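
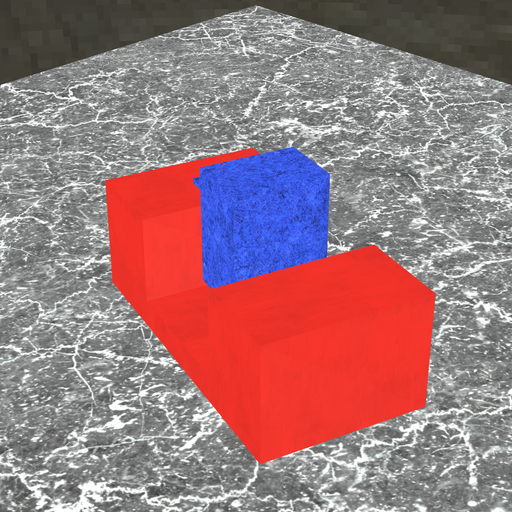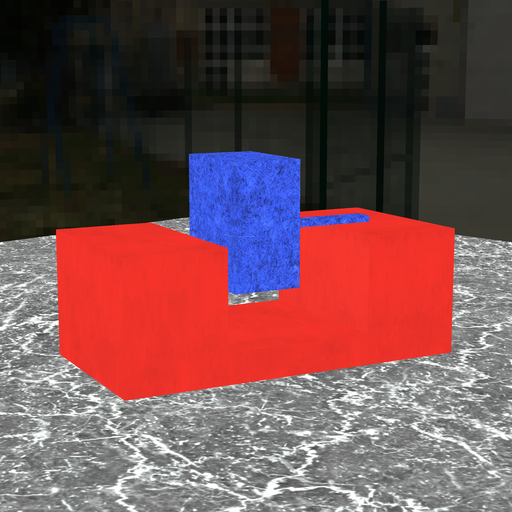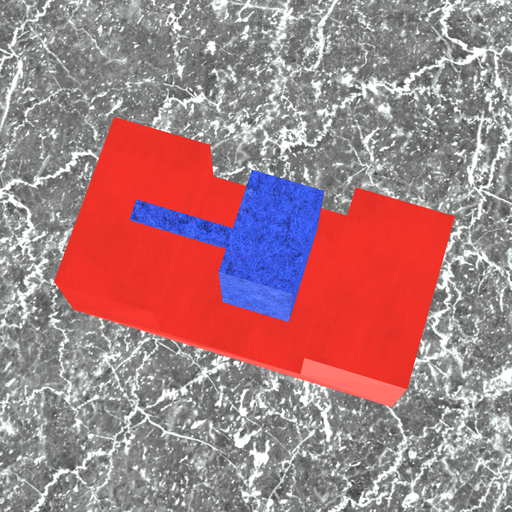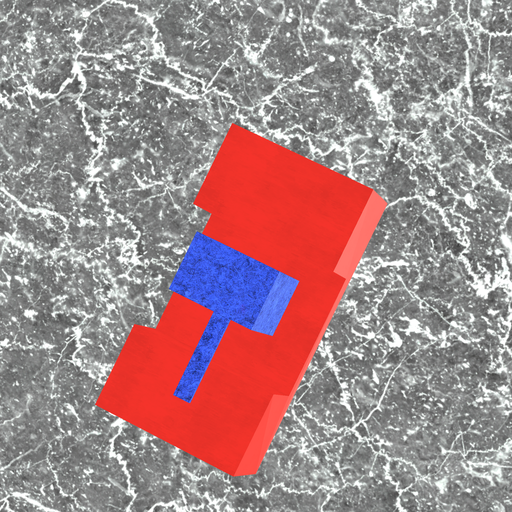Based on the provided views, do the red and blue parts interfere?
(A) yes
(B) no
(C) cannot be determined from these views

(B) no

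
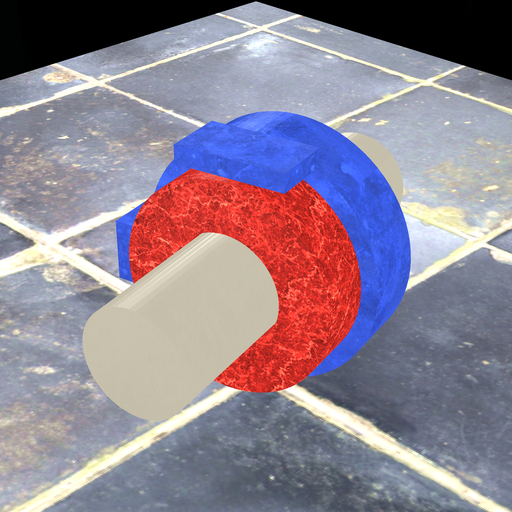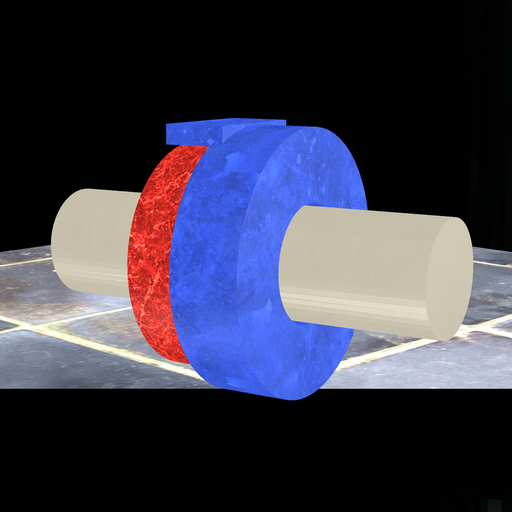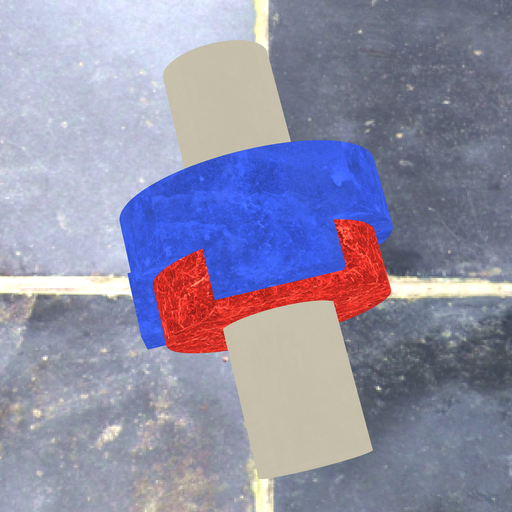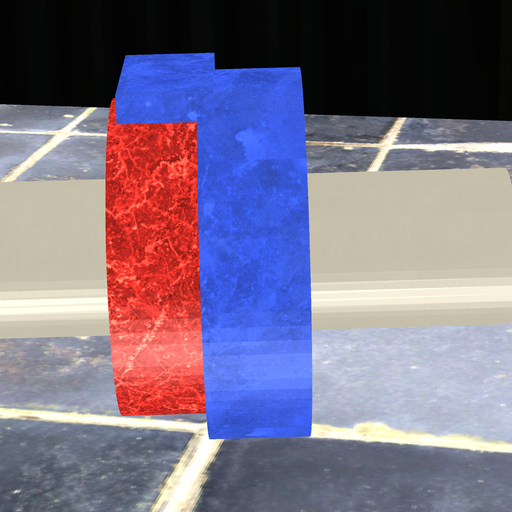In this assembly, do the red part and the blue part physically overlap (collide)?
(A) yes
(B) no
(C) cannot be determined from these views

(A) yes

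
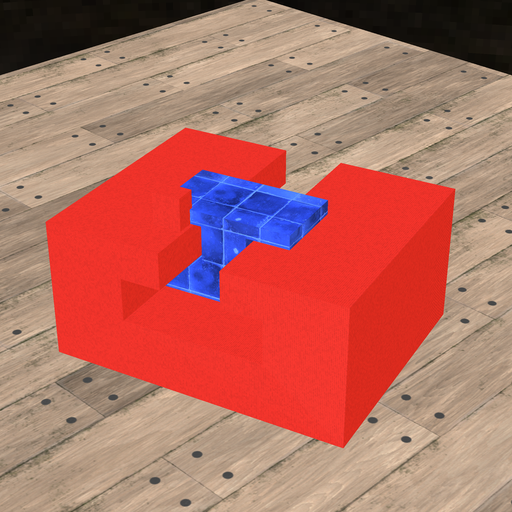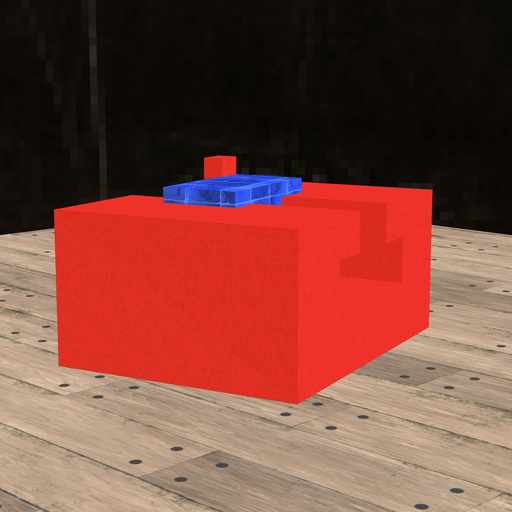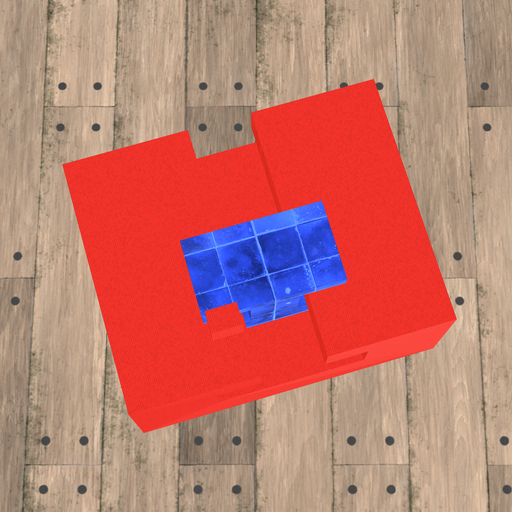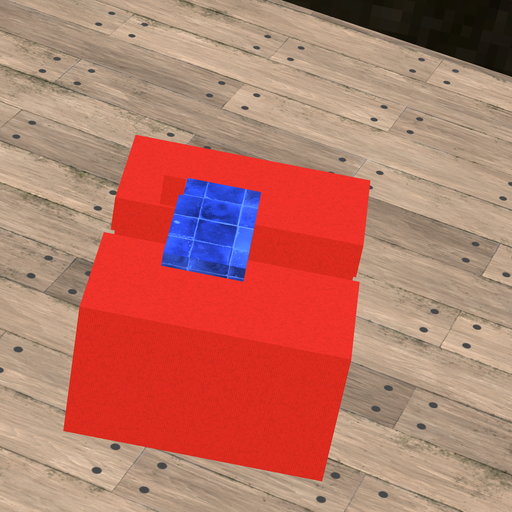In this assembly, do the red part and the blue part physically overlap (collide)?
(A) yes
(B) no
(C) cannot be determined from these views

(A) yes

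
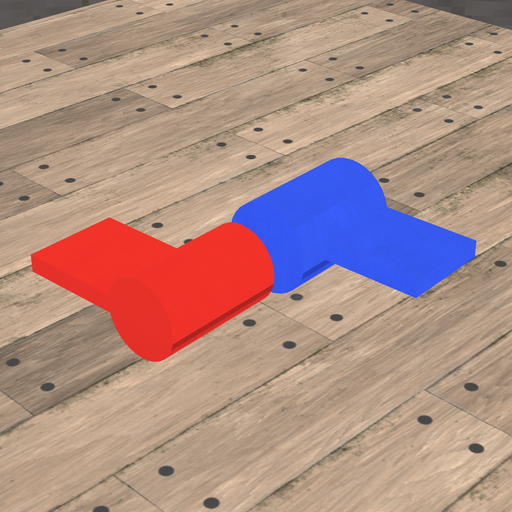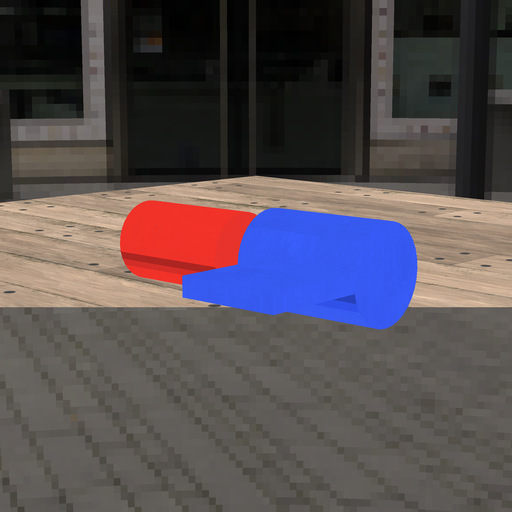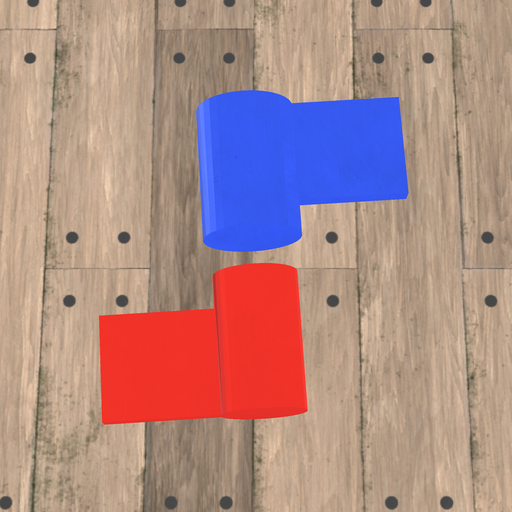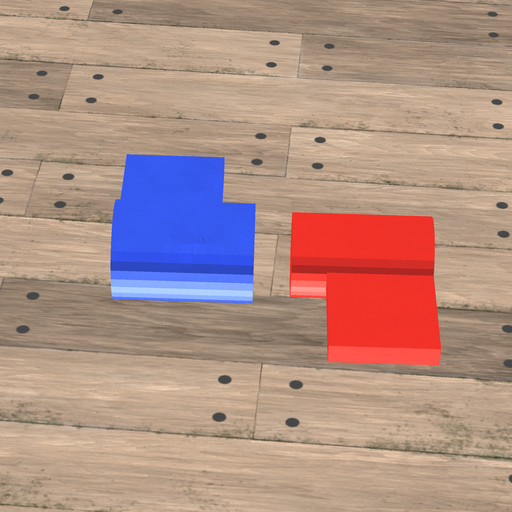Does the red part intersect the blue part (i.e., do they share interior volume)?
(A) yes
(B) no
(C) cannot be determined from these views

(B) no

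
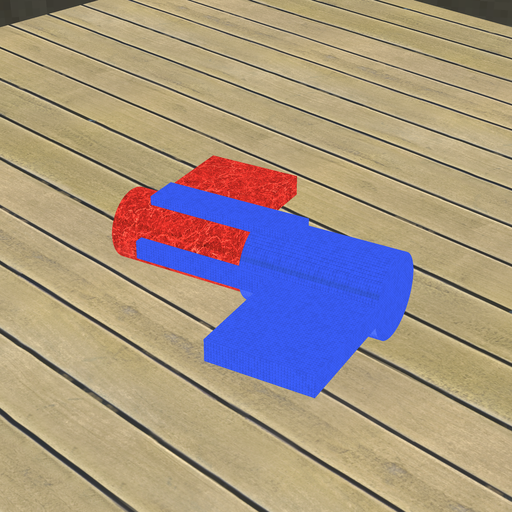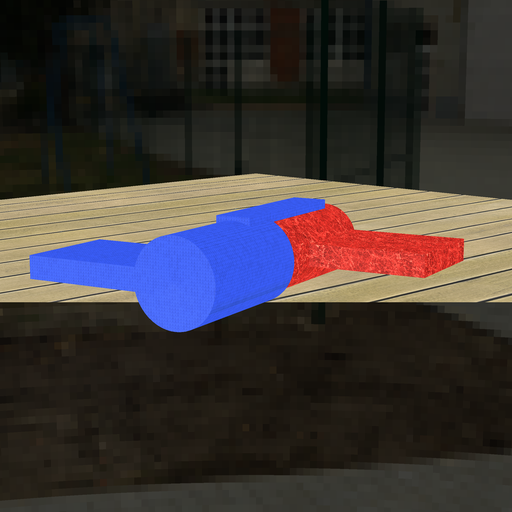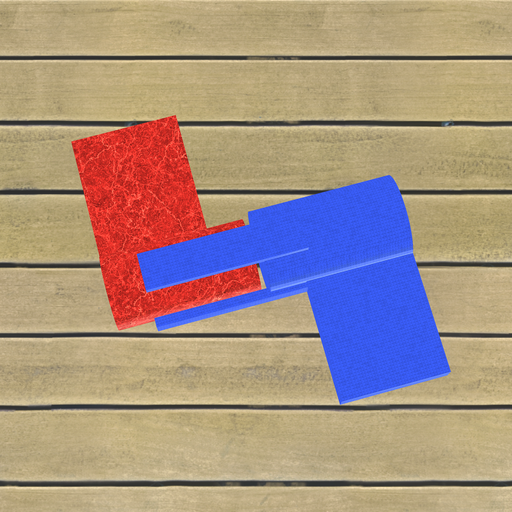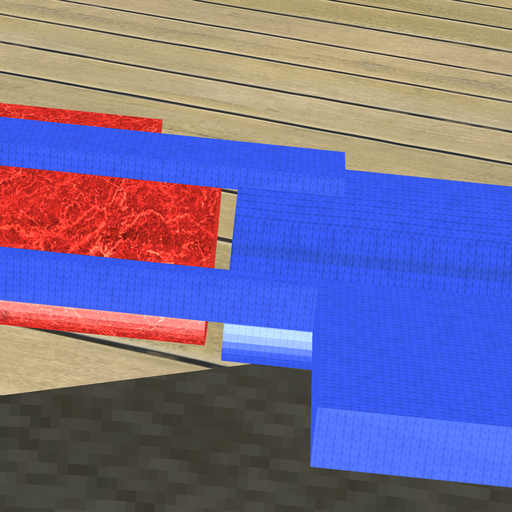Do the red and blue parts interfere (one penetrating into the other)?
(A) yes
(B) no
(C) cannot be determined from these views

(B) no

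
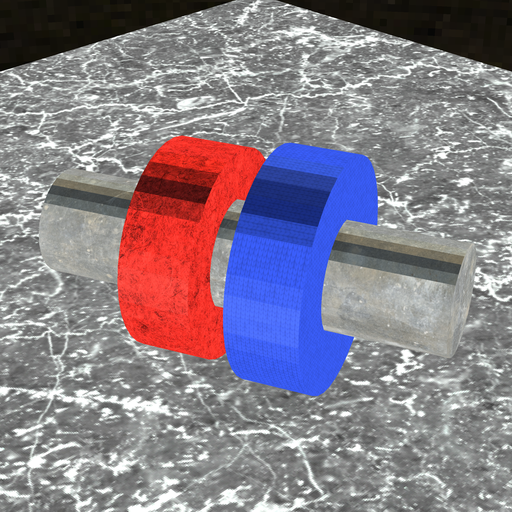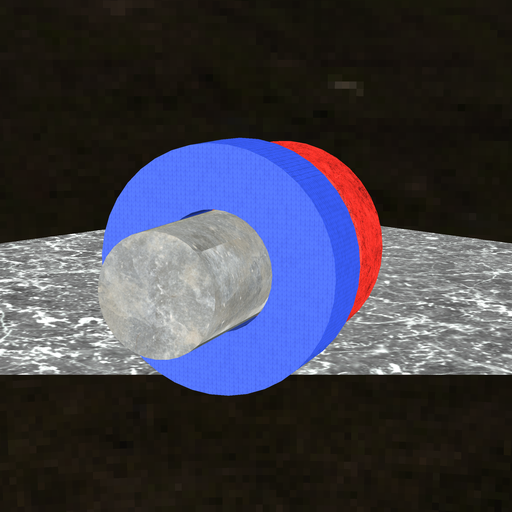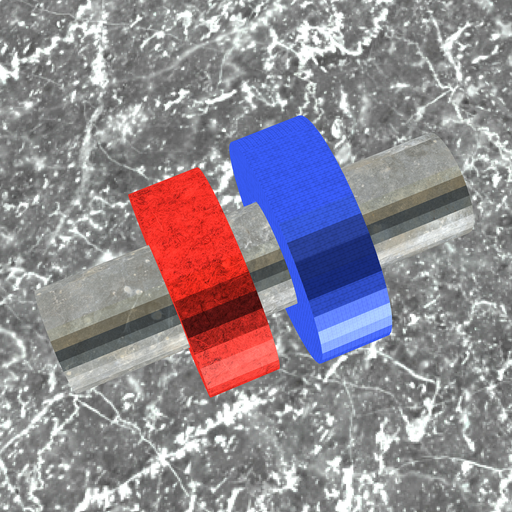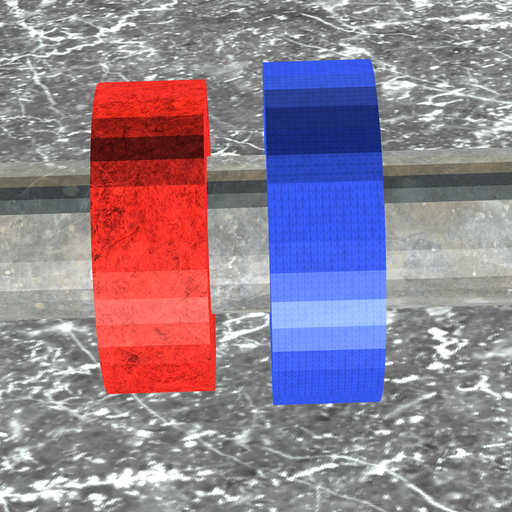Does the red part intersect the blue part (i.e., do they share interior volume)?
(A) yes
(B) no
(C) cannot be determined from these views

(B) no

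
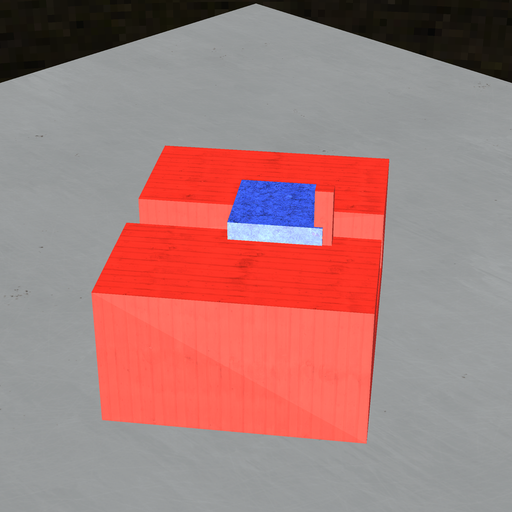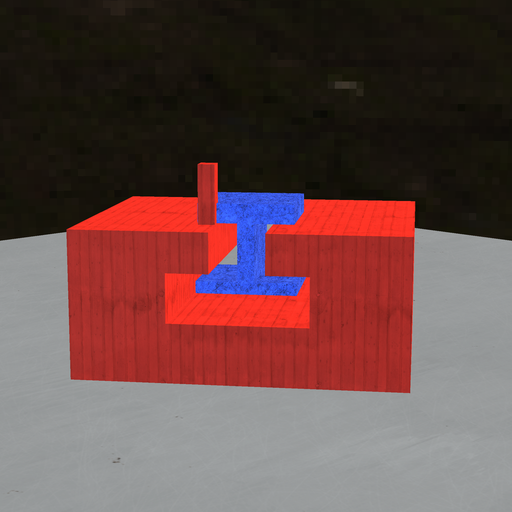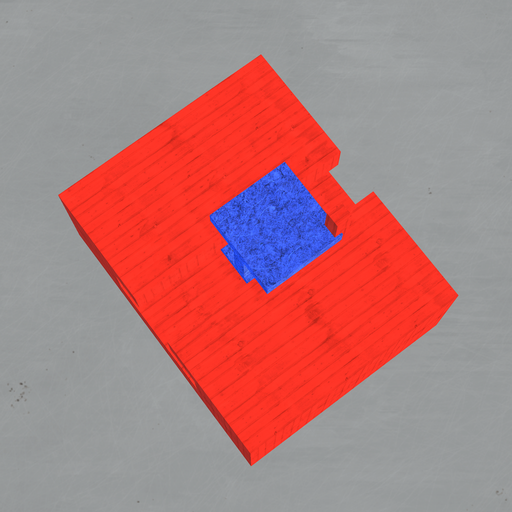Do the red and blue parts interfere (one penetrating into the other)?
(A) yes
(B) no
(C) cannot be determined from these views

(A) yes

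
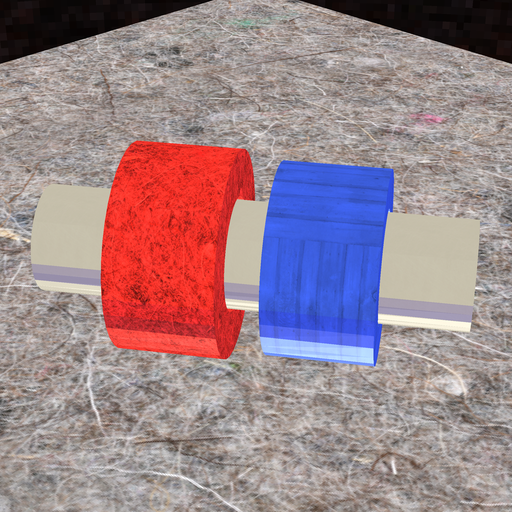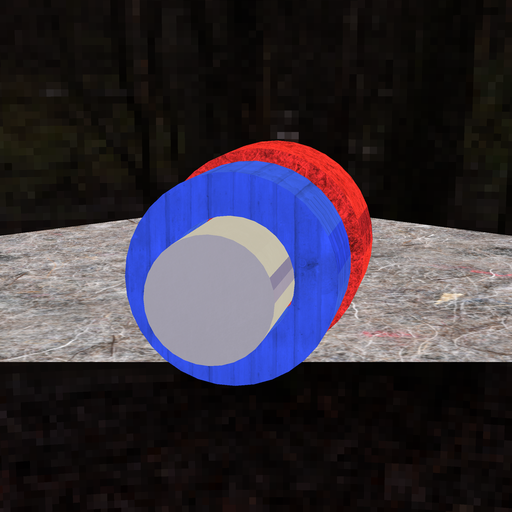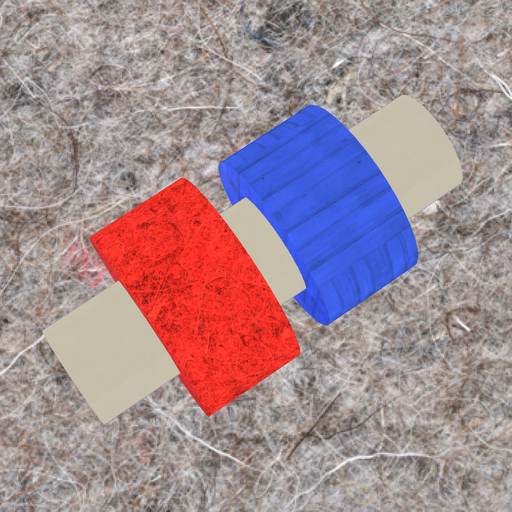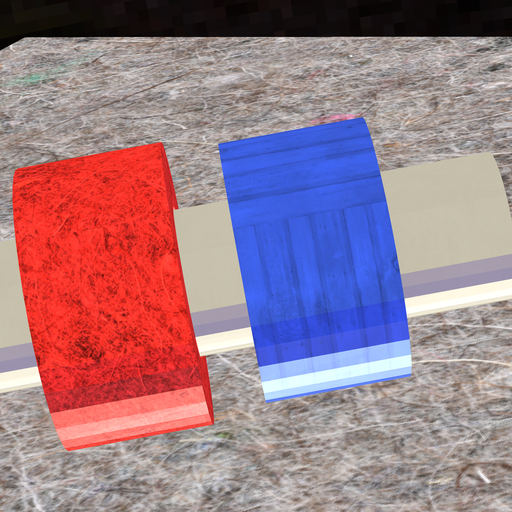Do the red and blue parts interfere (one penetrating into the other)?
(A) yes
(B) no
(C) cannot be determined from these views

(B) no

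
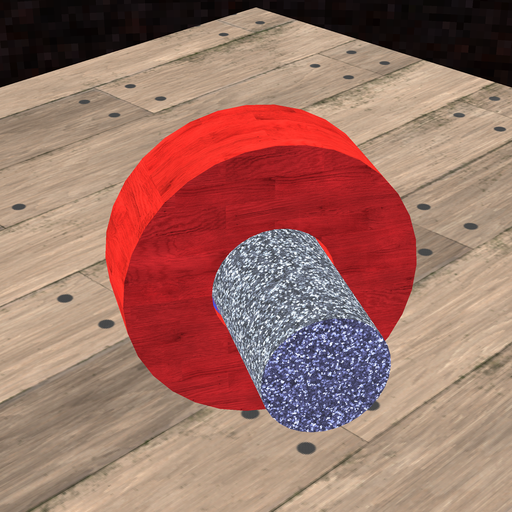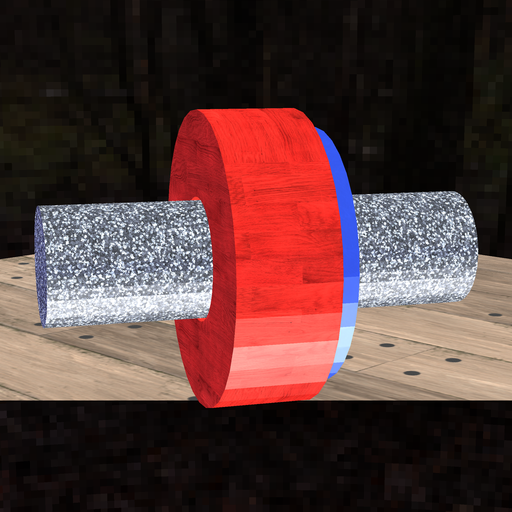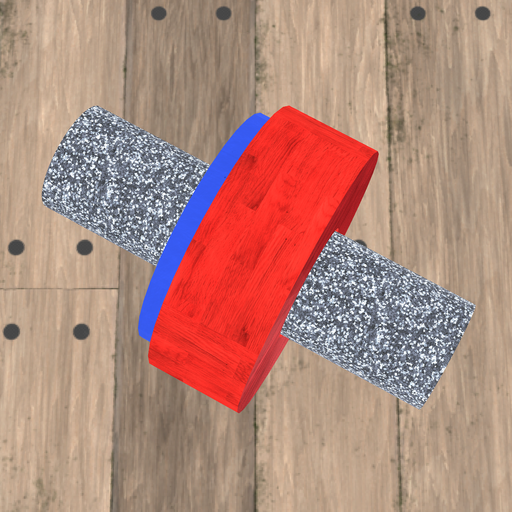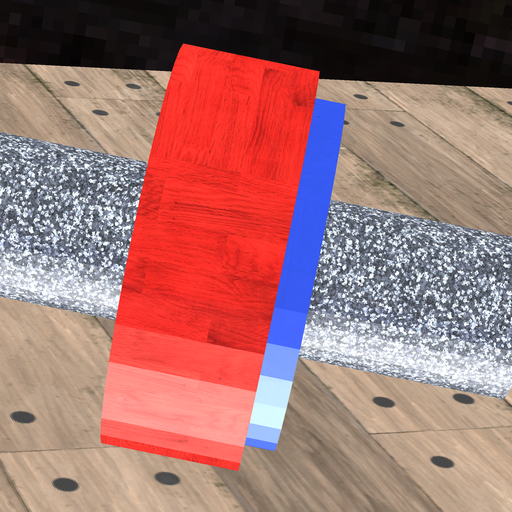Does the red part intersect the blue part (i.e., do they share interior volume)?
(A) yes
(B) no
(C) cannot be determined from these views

(A) yes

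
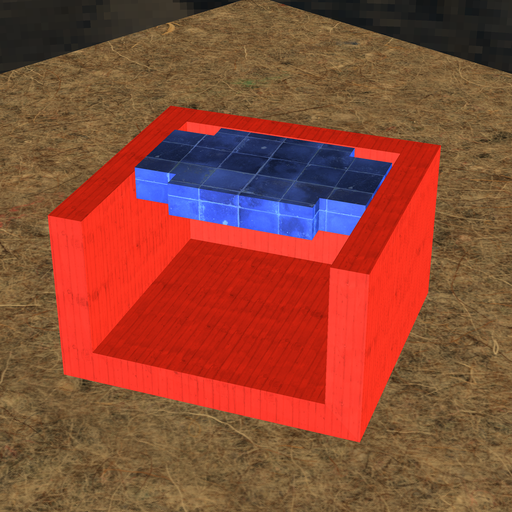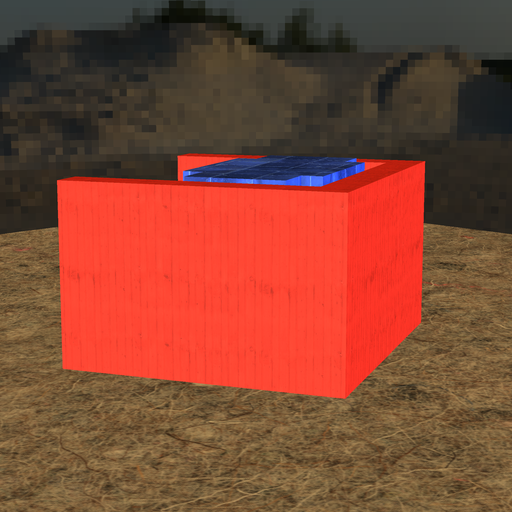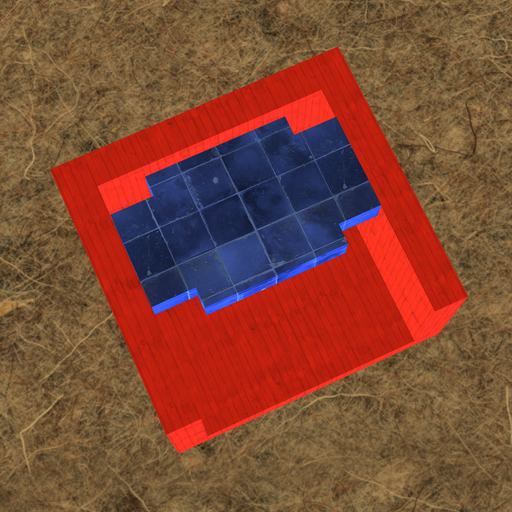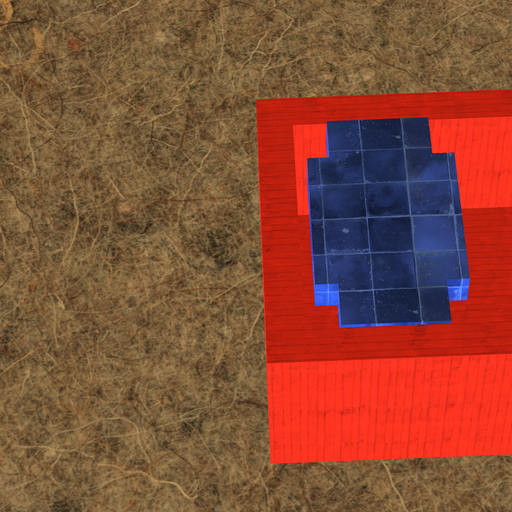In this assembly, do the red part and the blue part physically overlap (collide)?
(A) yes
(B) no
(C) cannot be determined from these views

(B) no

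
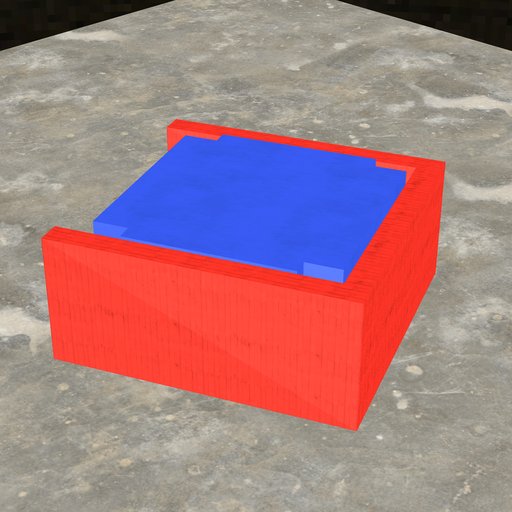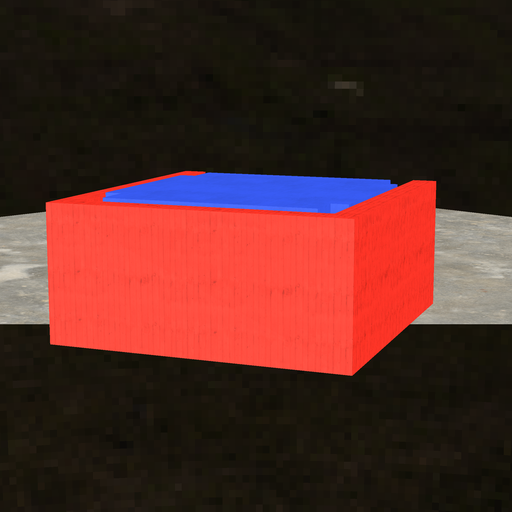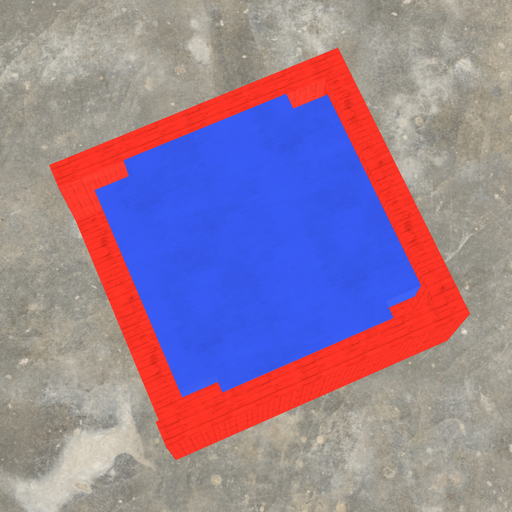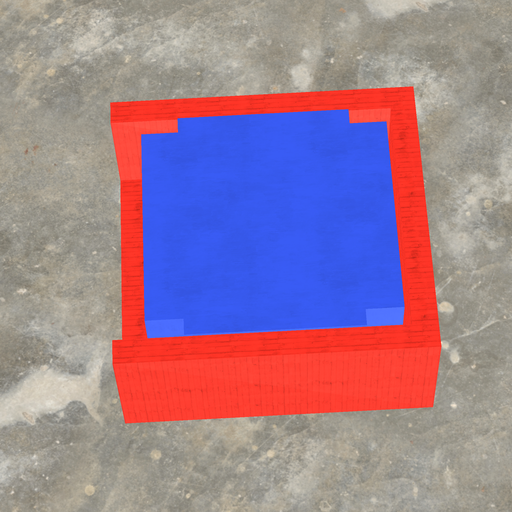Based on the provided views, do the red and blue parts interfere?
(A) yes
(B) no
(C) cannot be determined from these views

(B) no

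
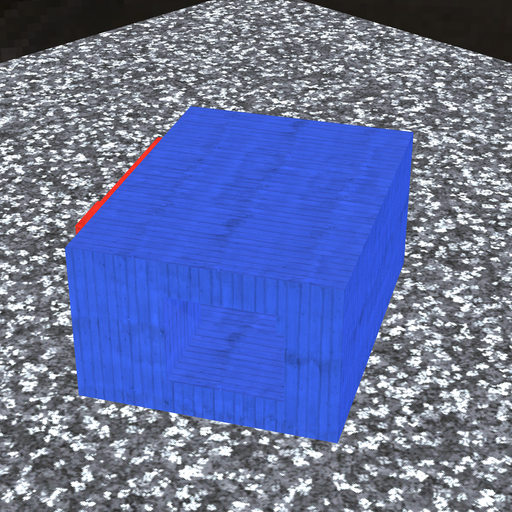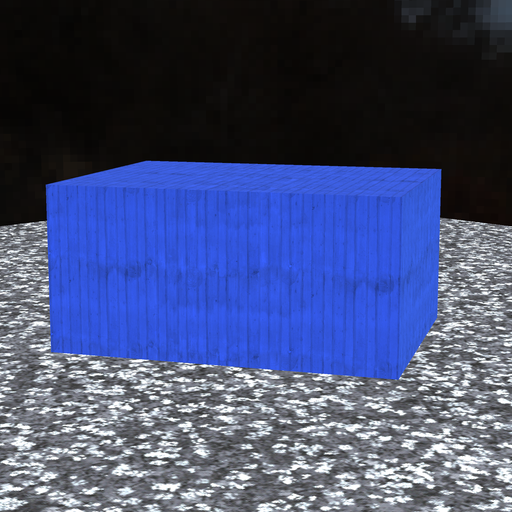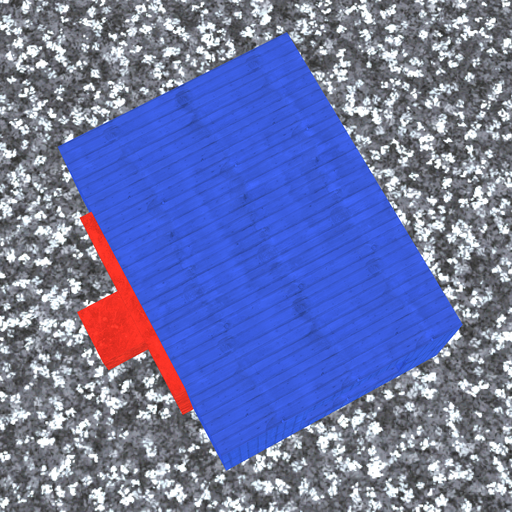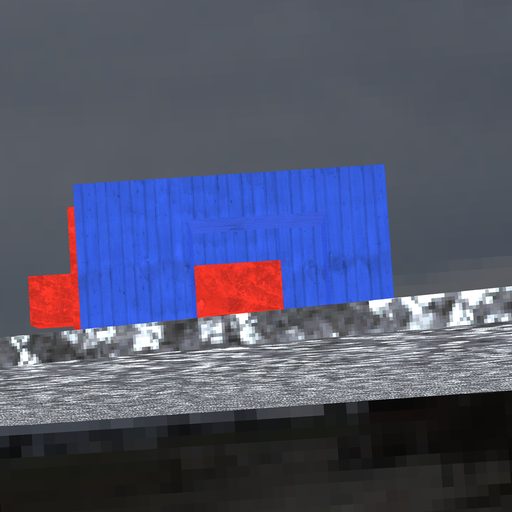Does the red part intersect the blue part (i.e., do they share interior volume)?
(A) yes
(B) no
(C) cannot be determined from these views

(A) yes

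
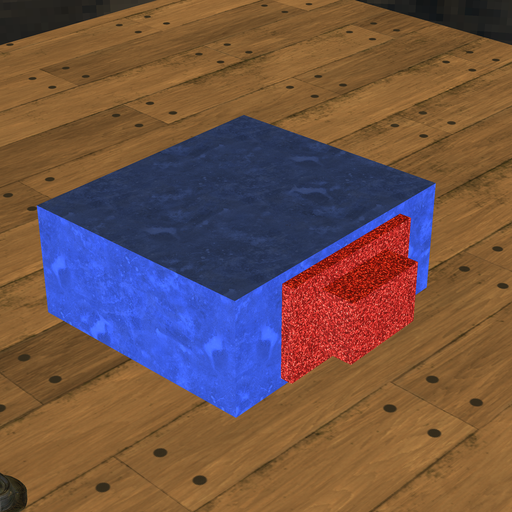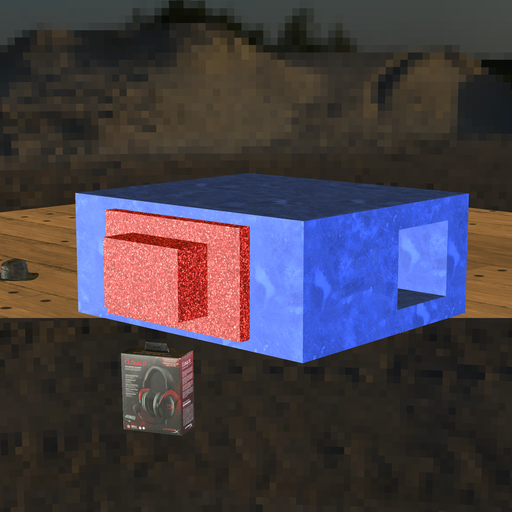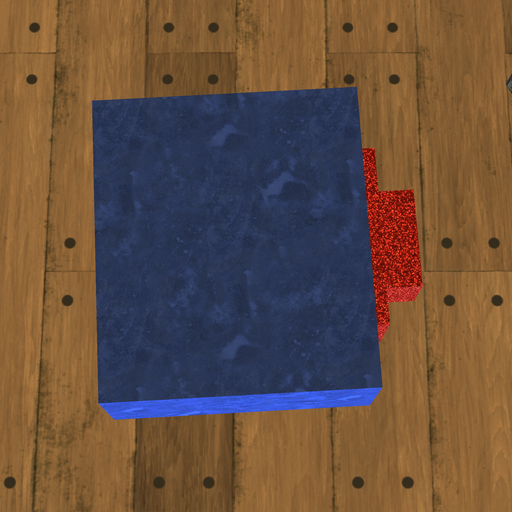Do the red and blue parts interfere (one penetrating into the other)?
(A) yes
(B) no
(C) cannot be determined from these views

(C) cannot be determined from these views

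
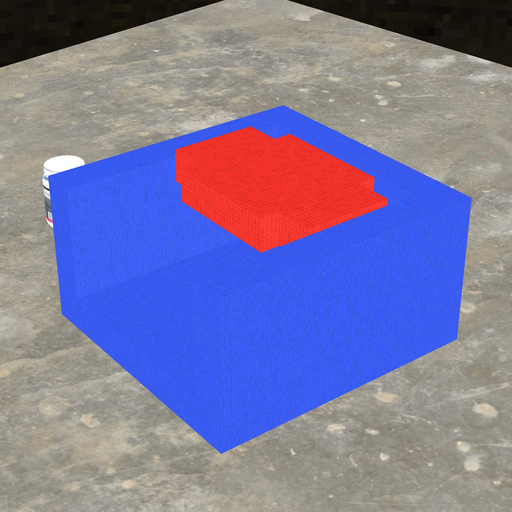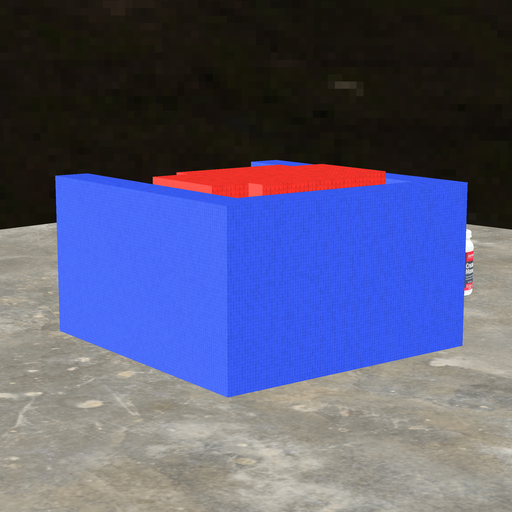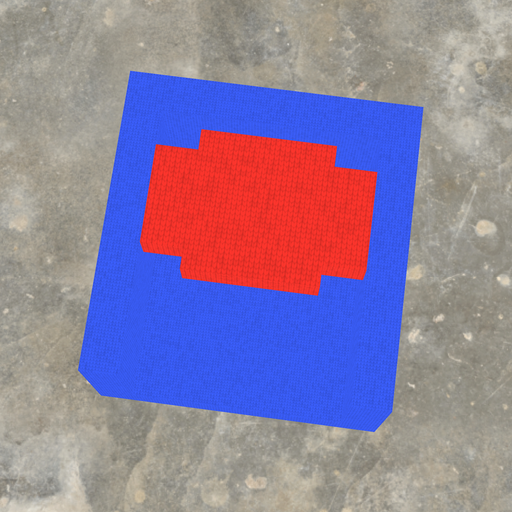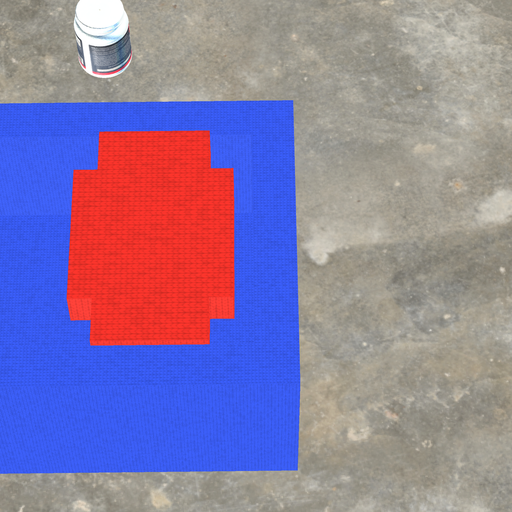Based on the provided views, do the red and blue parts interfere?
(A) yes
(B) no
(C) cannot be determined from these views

(B) no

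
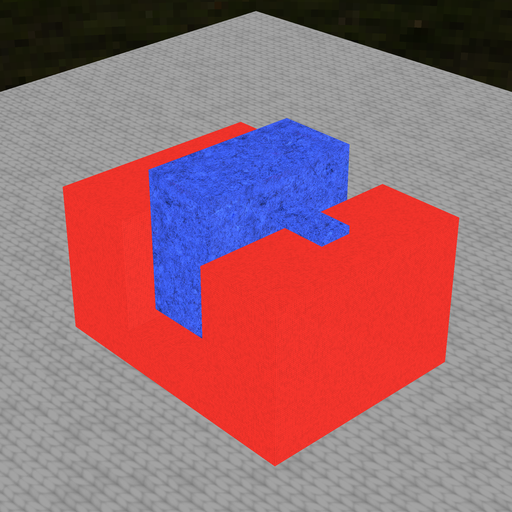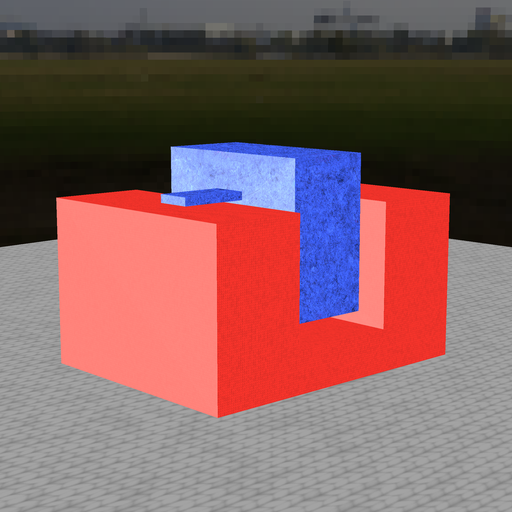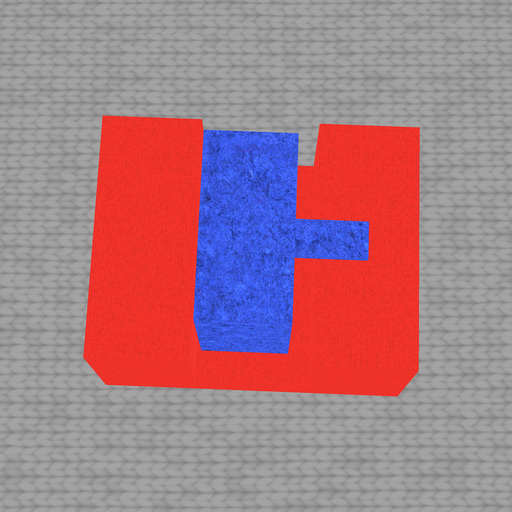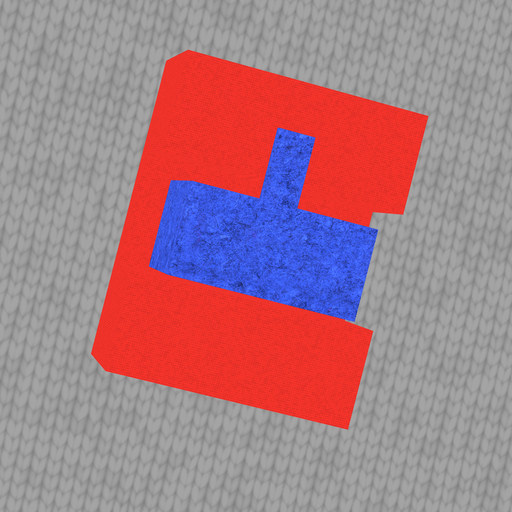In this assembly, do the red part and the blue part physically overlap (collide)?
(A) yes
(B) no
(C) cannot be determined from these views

(B) no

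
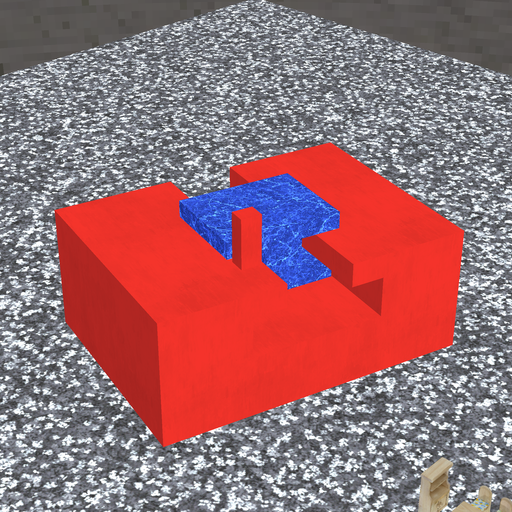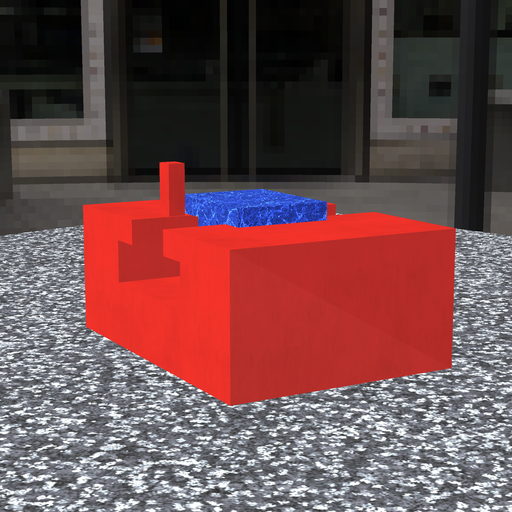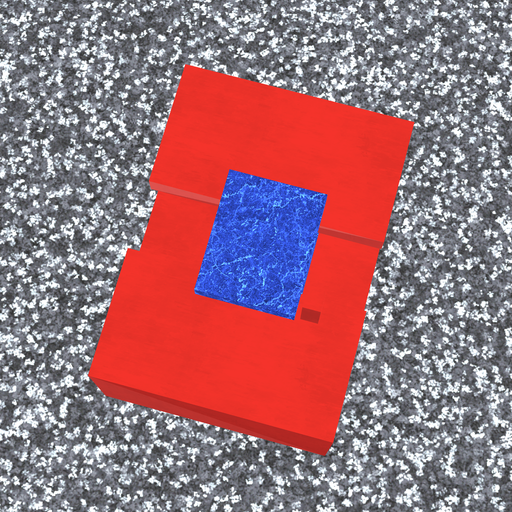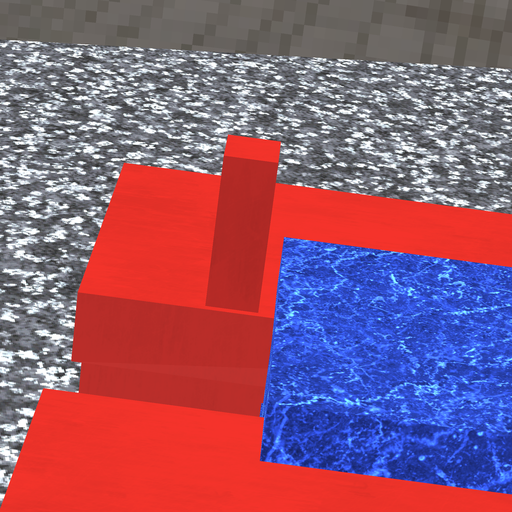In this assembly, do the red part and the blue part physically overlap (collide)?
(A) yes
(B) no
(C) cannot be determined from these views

(B) no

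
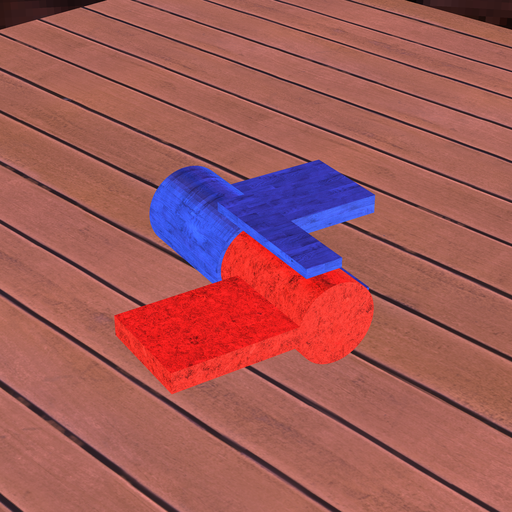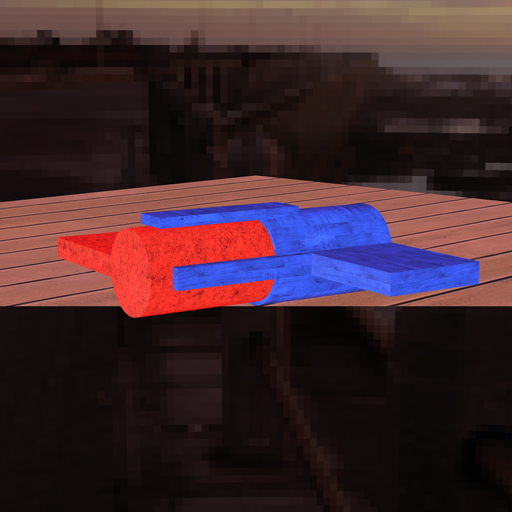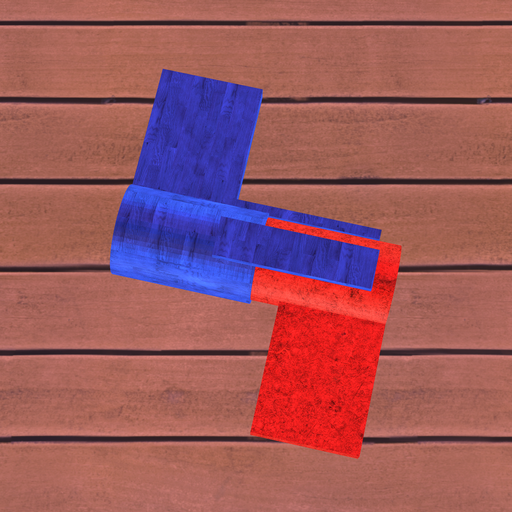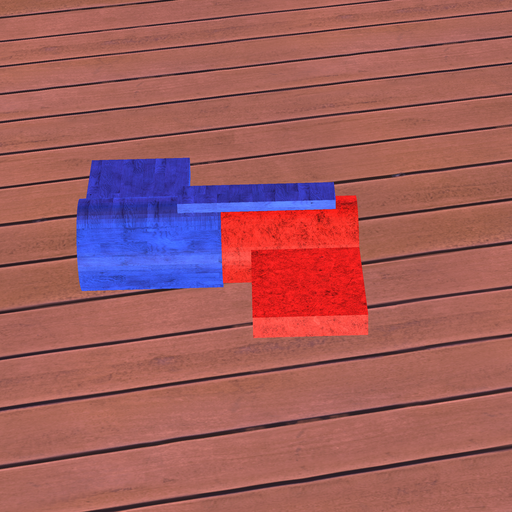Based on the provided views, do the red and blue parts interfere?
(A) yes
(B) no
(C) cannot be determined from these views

(A) yes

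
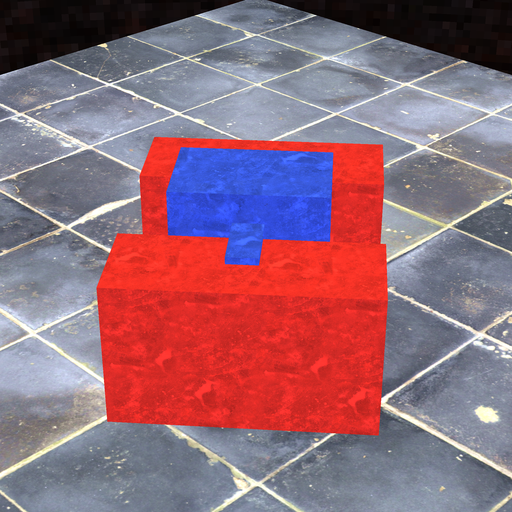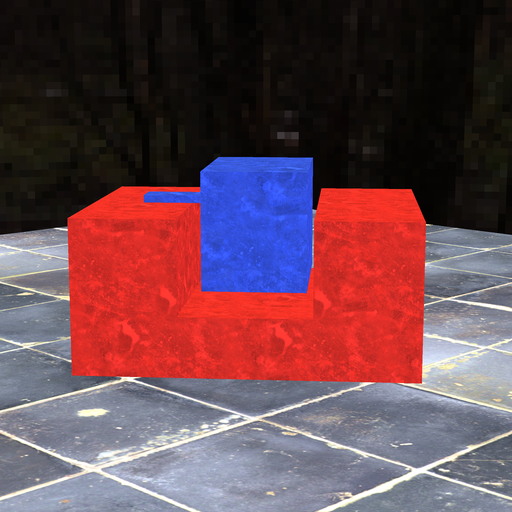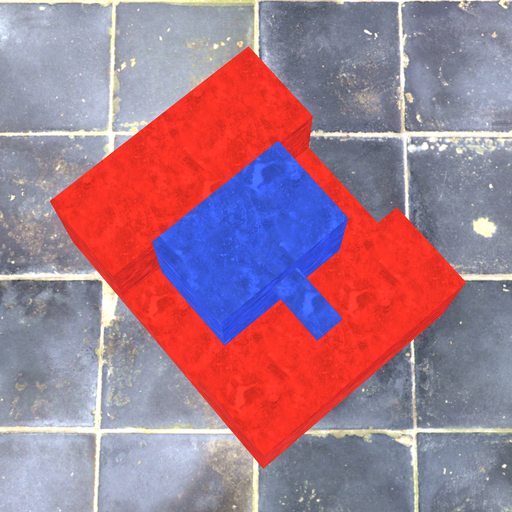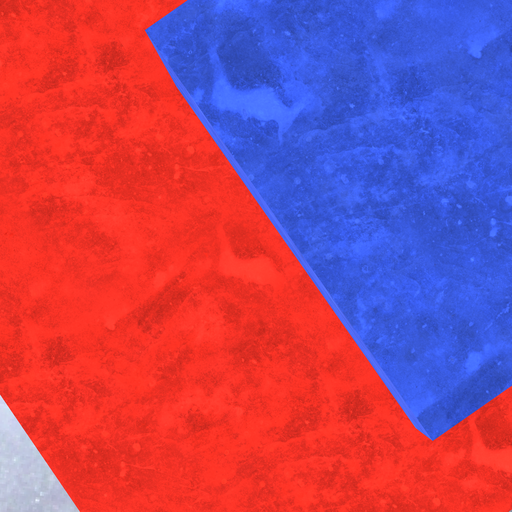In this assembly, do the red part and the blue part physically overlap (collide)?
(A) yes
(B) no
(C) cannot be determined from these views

(B) no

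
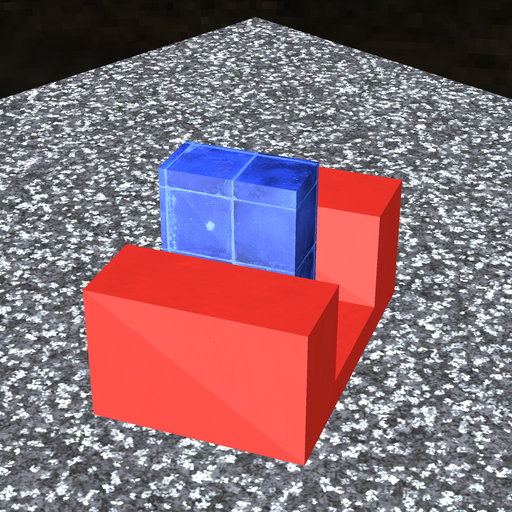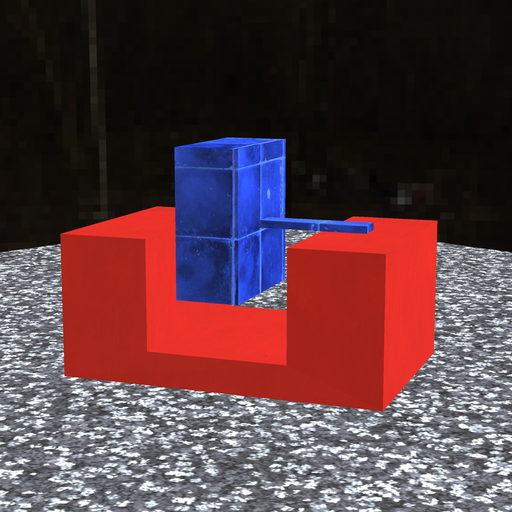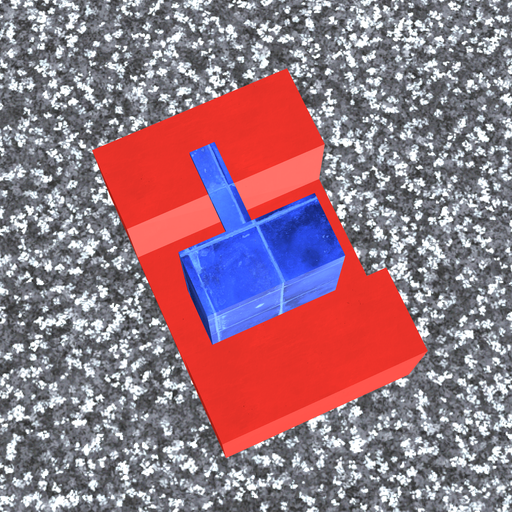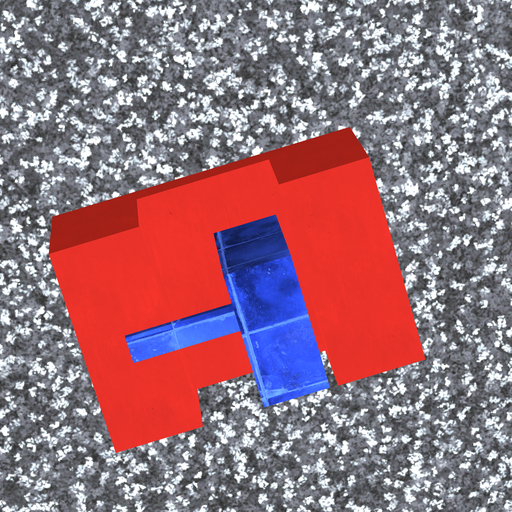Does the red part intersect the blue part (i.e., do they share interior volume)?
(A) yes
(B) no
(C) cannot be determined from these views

(B) no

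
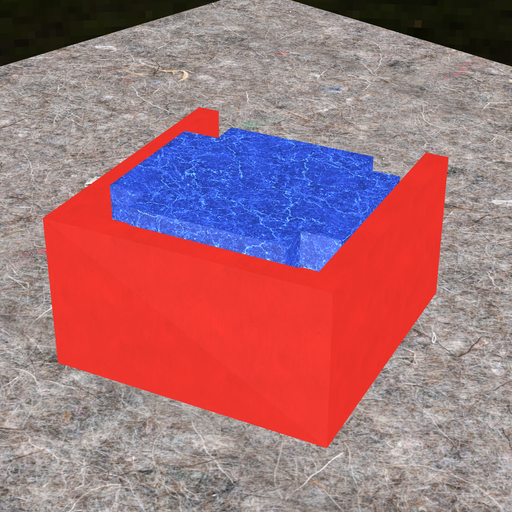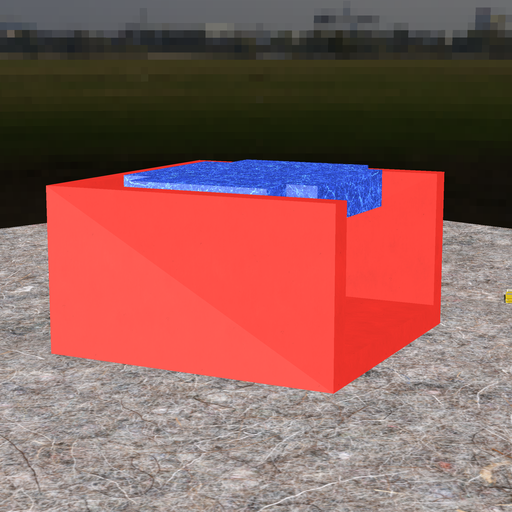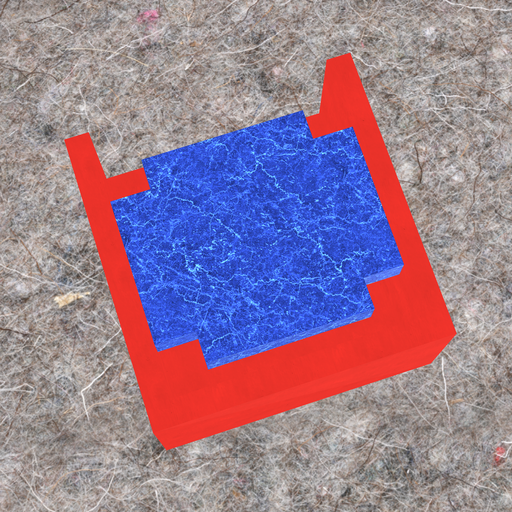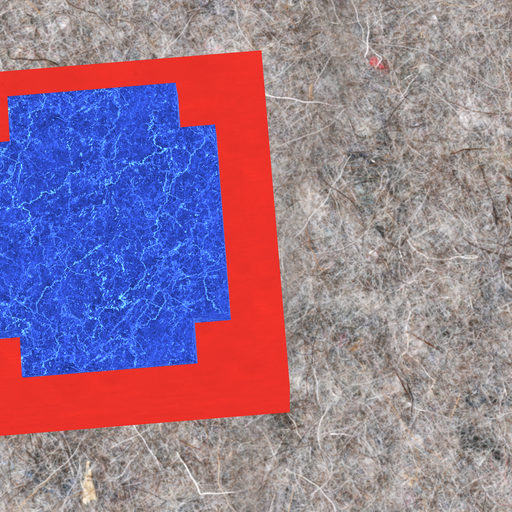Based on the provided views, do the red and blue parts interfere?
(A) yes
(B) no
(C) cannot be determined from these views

(B) no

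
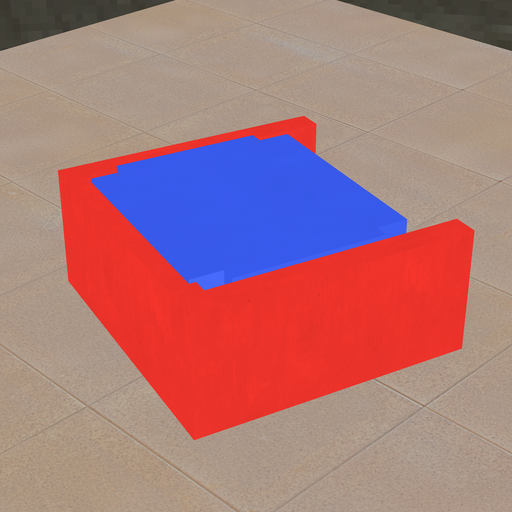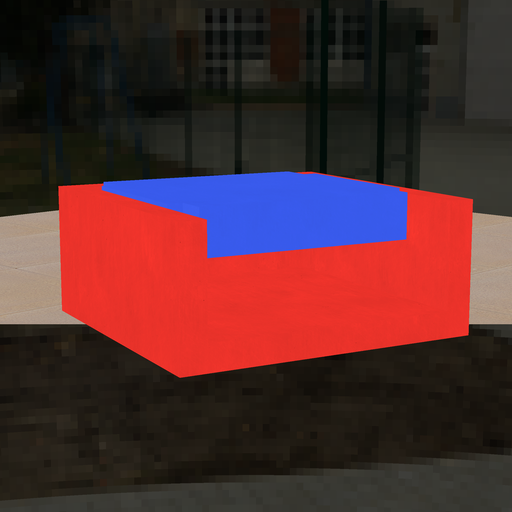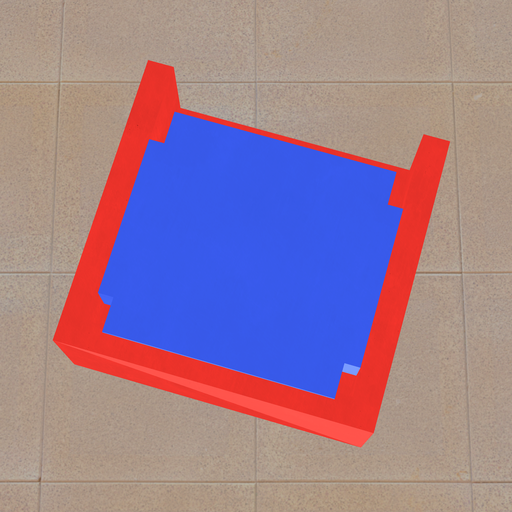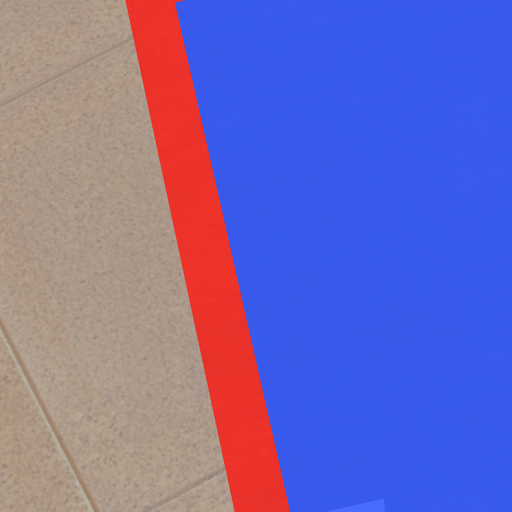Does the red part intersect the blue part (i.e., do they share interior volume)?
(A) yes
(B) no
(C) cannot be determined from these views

(A) yes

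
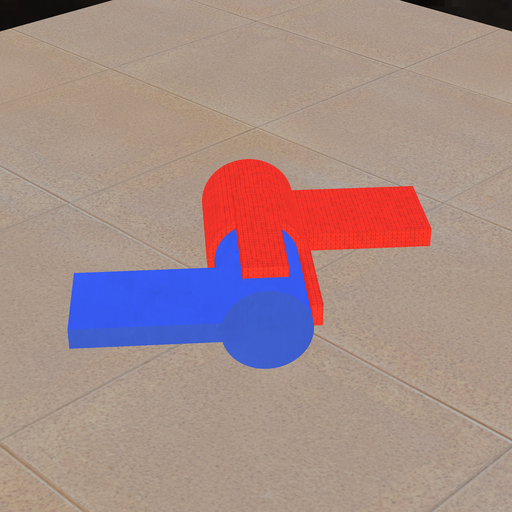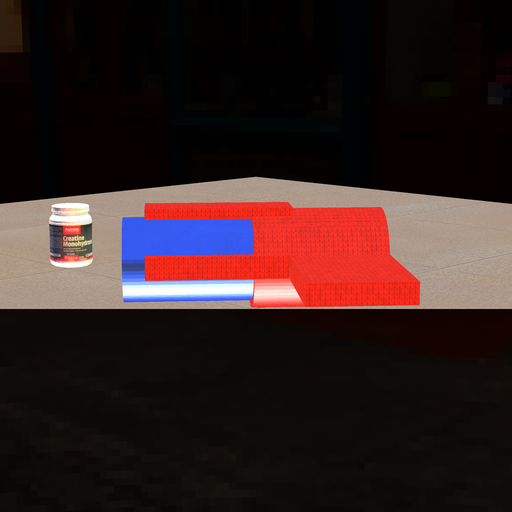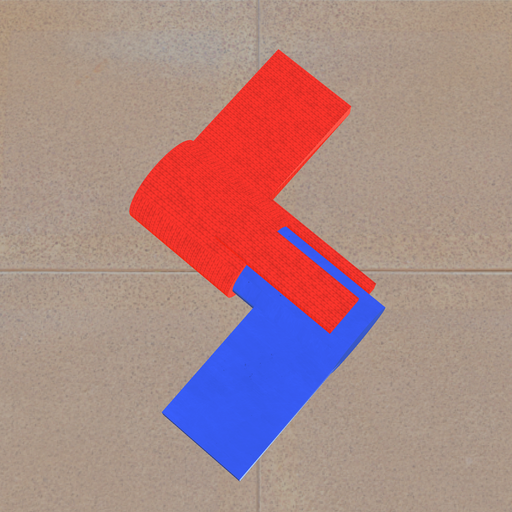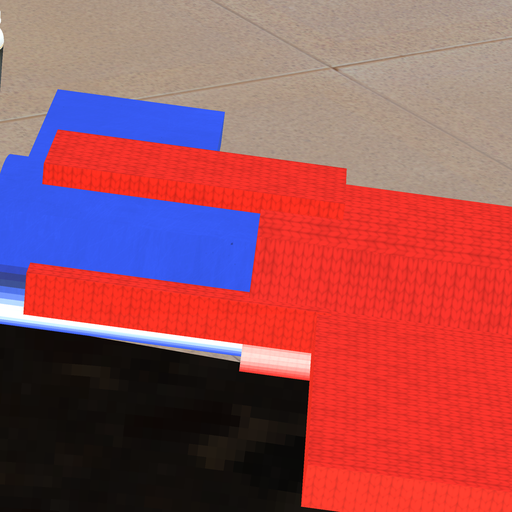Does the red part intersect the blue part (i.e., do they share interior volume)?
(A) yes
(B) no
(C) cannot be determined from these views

(A) yes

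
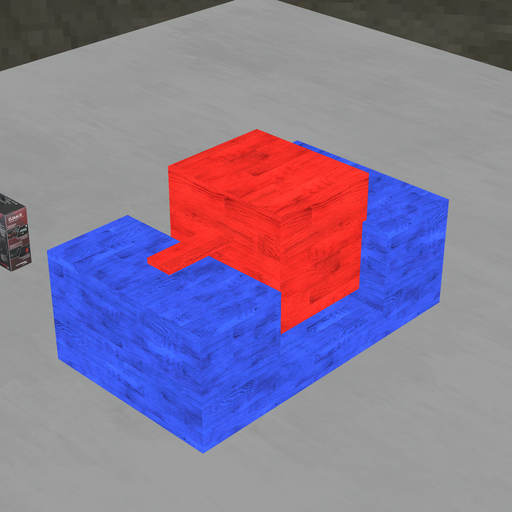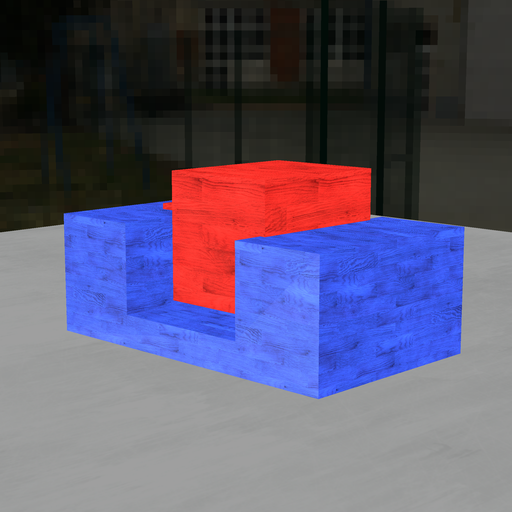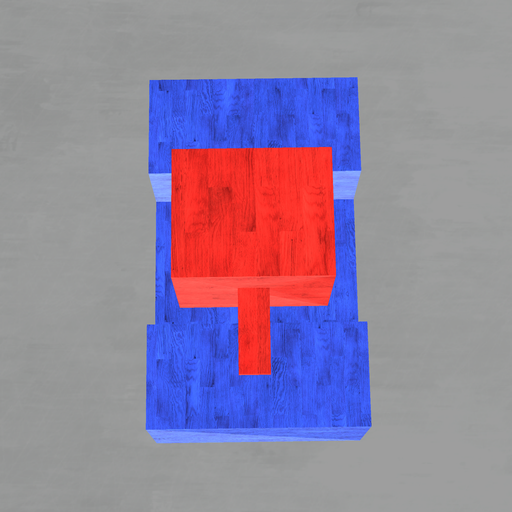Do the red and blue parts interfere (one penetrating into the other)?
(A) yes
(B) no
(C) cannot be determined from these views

(C) cannot be determined from these views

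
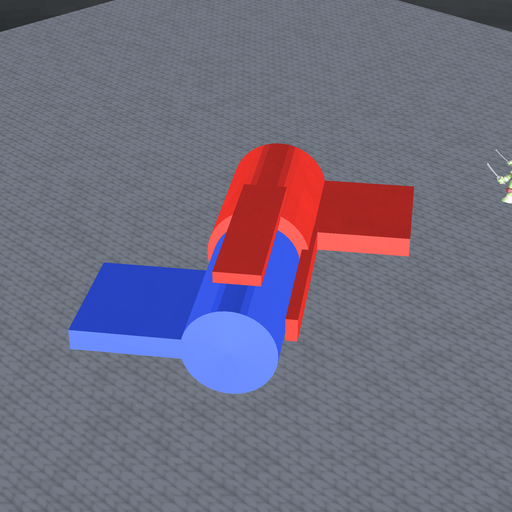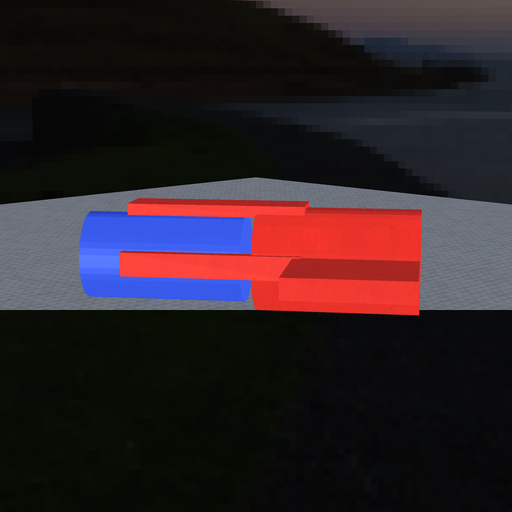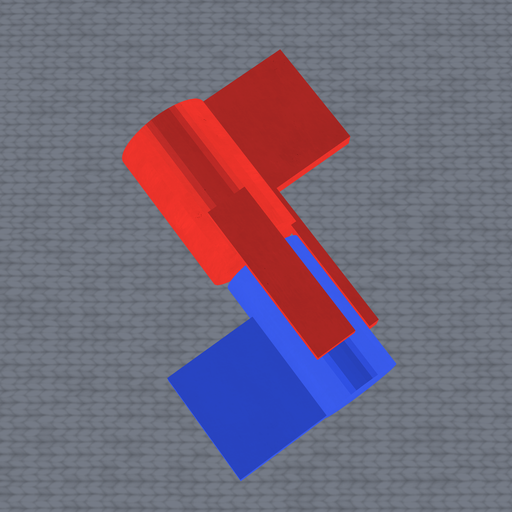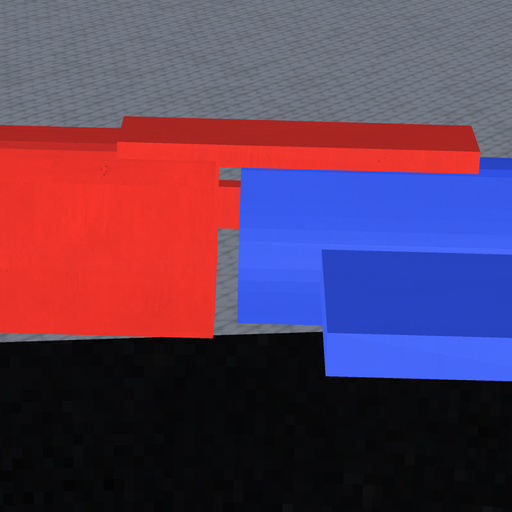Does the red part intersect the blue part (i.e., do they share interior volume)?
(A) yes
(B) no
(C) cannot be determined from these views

(B) no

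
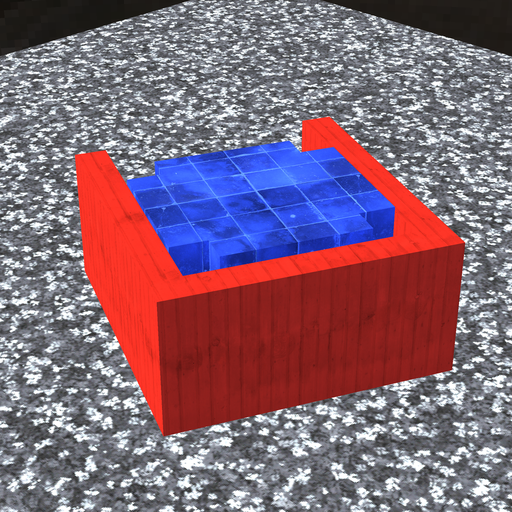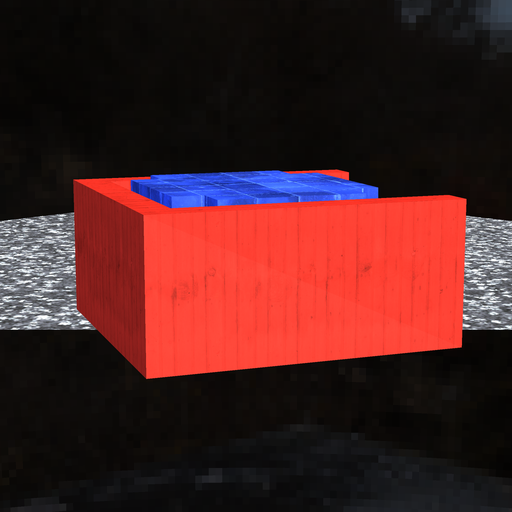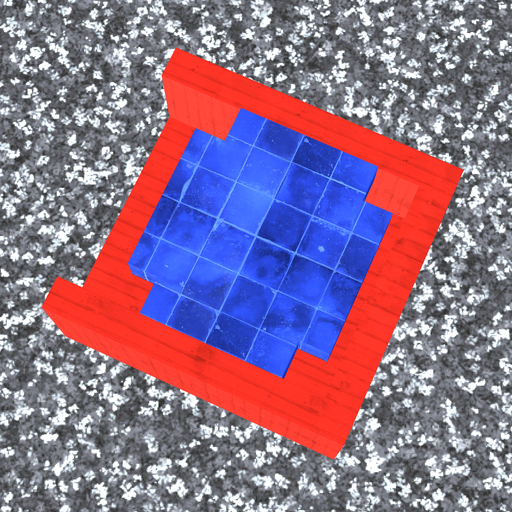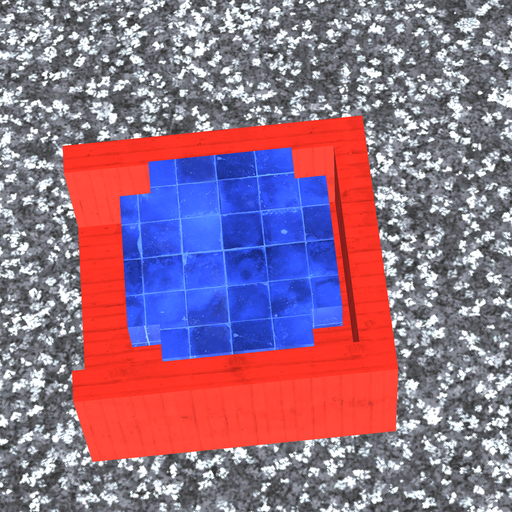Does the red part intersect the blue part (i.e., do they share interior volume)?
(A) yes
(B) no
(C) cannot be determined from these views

(B) no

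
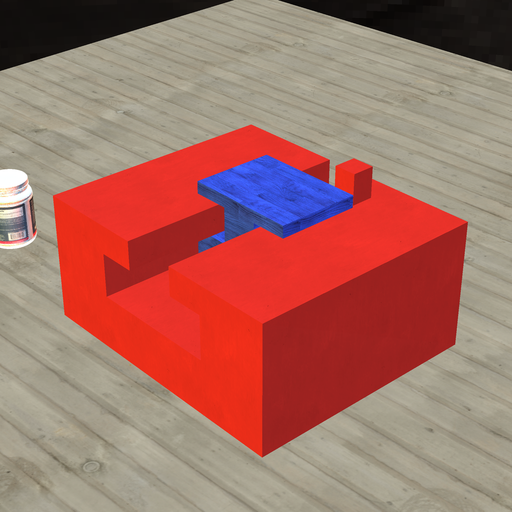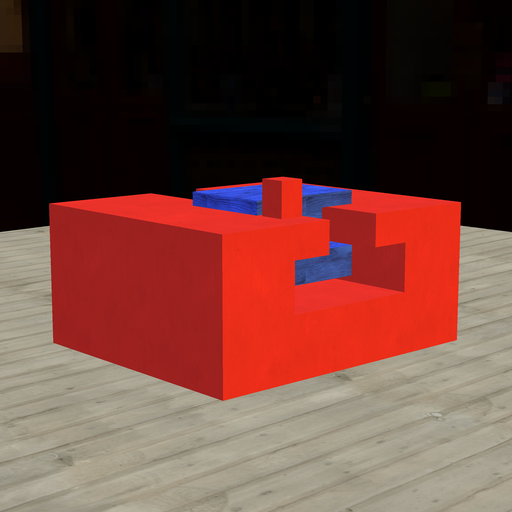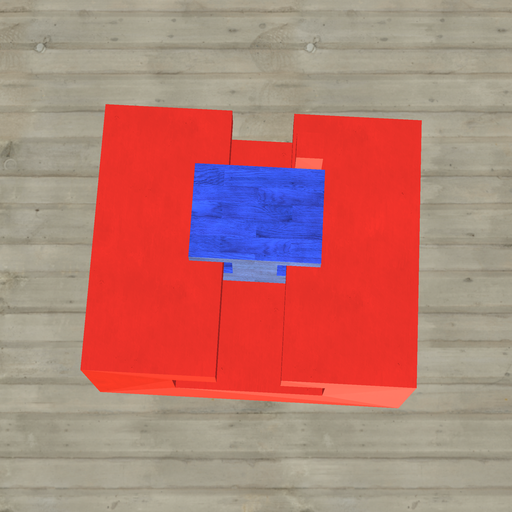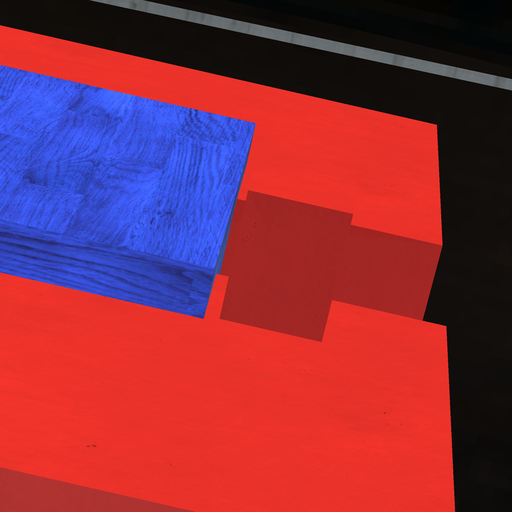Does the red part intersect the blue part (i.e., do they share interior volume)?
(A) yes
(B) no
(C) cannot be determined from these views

(B) no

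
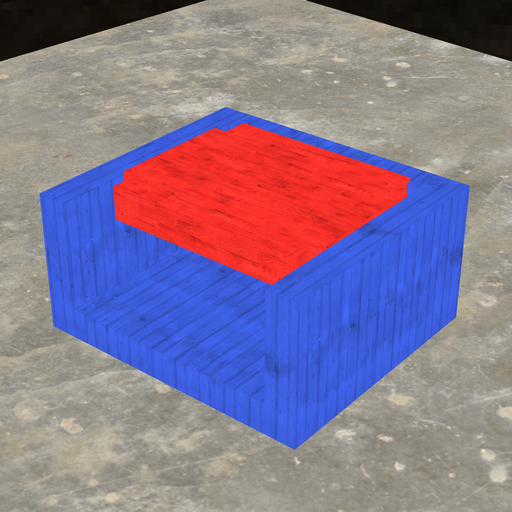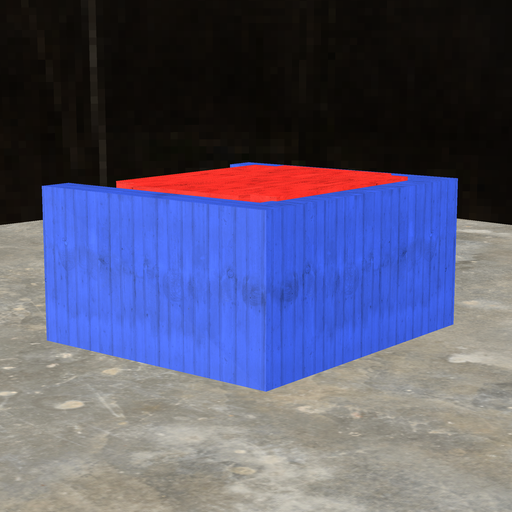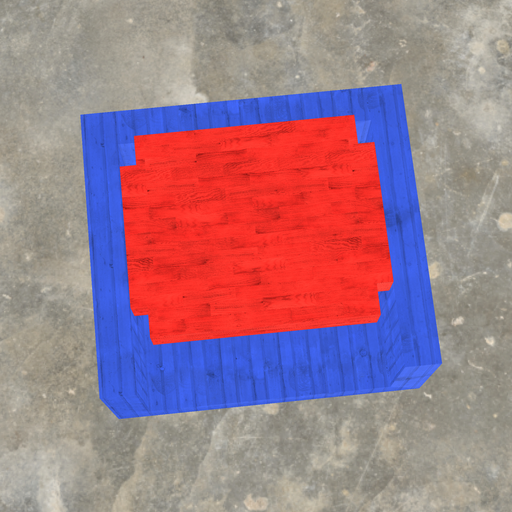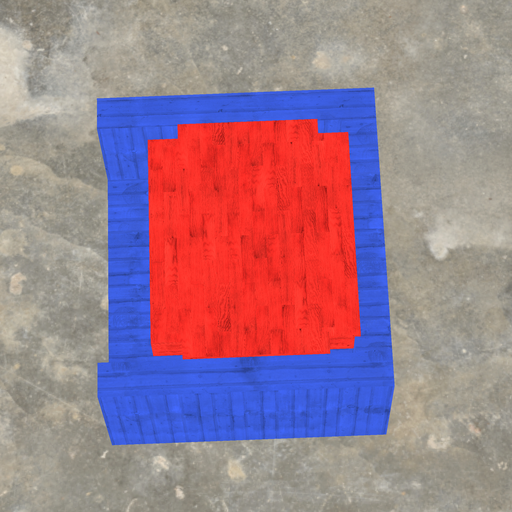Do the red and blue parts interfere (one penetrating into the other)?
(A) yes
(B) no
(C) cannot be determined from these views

(A) yes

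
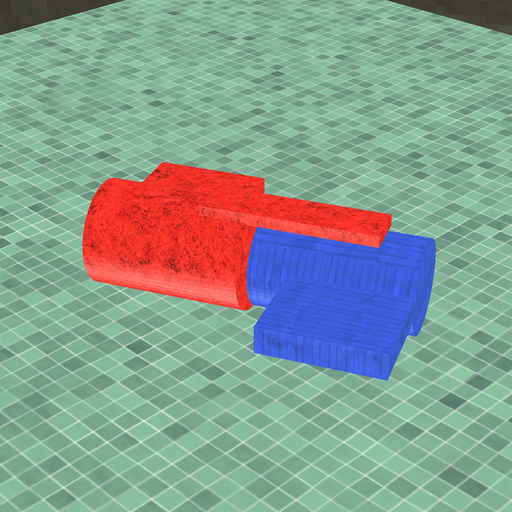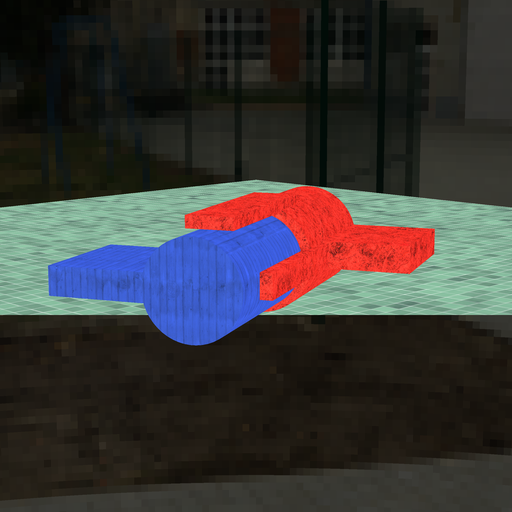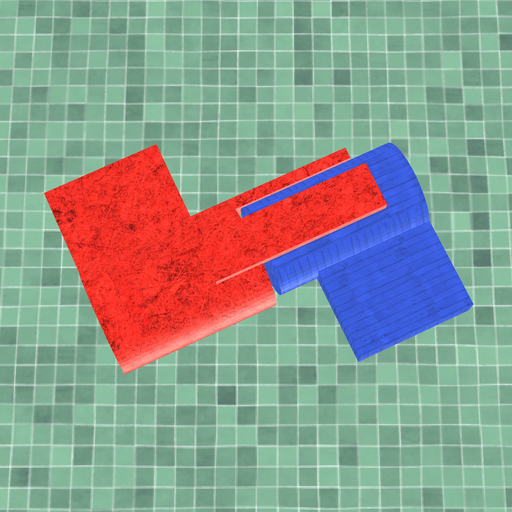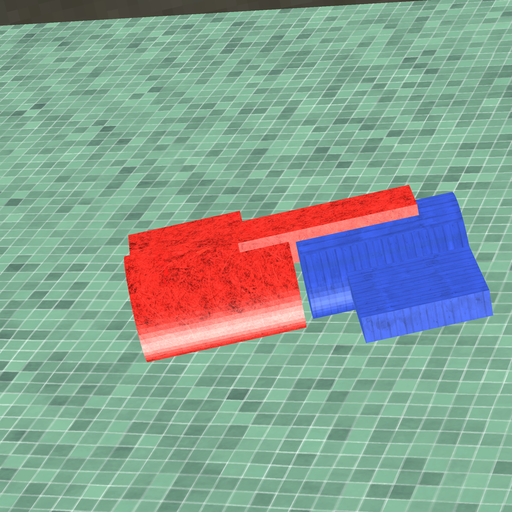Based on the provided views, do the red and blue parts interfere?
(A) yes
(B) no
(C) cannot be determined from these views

(B) no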